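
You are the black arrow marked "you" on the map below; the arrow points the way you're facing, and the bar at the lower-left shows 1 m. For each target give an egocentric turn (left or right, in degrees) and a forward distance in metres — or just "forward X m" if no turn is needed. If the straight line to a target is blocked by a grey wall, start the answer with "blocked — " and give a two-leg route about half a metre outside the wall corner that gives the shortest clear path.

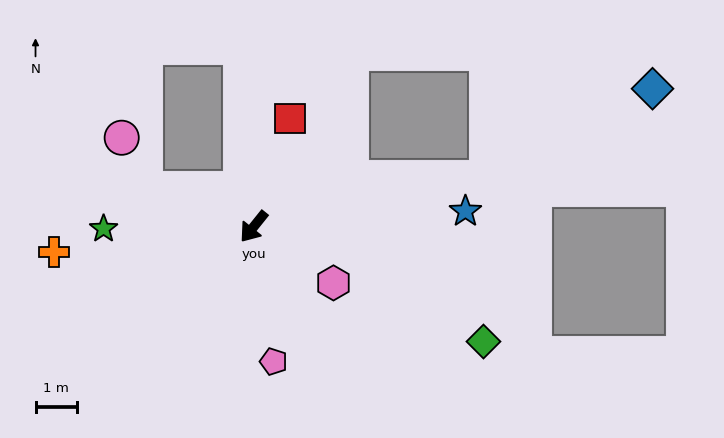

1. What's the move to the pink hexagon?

turn left 94°, forward 2.4 m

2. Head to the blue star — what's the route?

turn left 133°, forward 5.1 m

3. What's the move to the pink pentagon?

turn left 47°, forward 3.3 m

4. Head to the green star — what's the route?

turn right 50°, forward 3.6 m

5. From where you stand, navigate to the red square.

turn right 160°, forward 2.8 m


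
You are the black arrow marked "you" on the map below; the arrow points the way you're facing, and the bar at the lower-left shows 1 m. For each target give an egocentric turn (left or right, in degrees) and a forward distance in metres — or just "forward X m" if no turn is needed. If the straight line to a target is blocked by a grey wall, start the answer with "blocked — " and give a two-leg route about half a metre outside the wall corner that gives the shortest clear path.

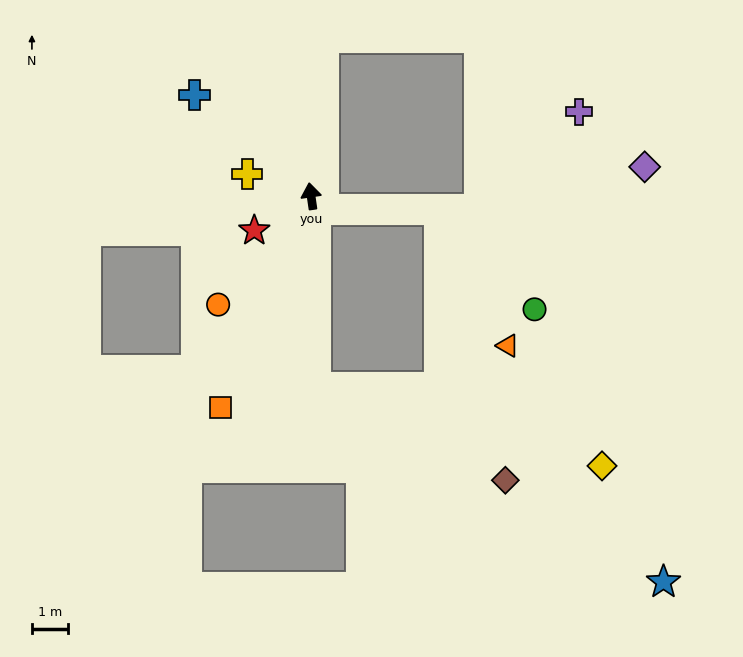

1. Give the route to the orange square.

turn left 148°, forward 6.3 m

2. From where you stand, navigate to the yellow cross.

turn left 63°, forward 1.8 m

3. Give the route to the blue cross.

turn left 41°, forward 4.2 m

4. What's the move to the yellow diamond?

blocked — turn left 173°, forward 5.3 m, then turn left 73°, forward 8.2 m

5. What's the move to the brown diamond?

blocked — turn left 173°, forward 5.3 m, then turn left 63°, forward 5.8 m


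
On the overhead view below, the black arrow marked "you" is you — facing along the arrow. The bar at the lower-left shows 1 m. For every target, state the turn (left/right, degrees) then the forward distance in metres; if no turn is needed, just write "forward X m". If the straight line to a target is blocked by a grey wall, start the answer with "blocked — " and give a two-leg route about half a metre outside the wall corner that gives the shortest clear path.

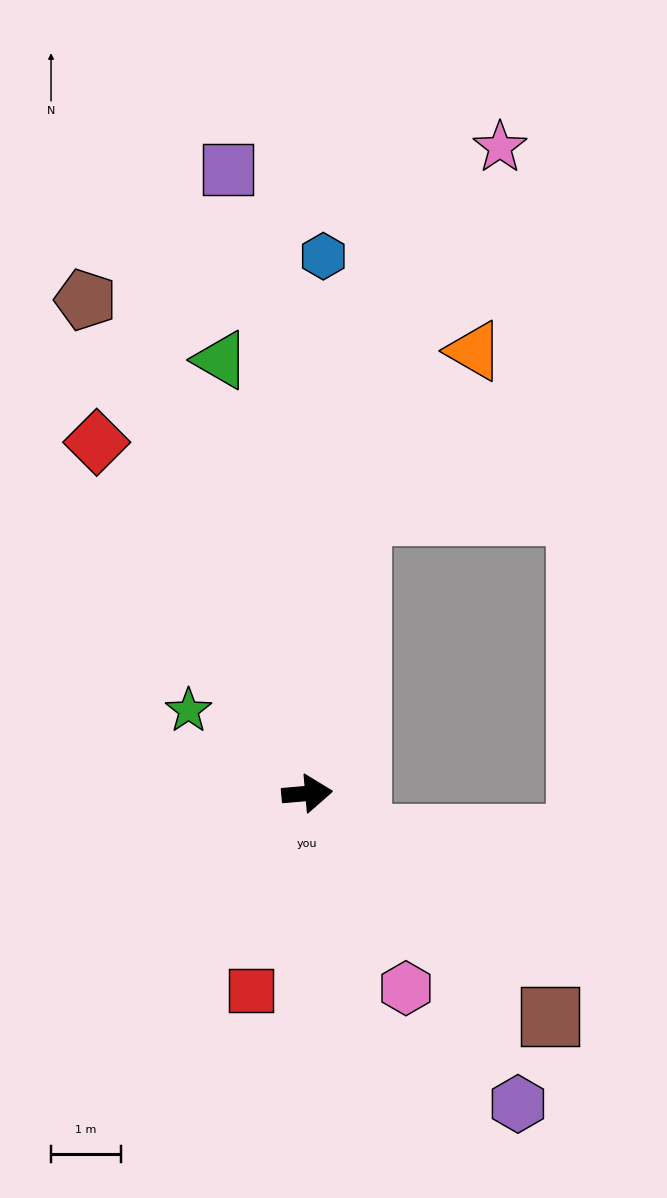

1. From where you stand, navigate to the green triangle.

turn left 96°, forward 6.3 m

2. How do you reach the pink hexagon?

turn right 68°, forward 3.1 m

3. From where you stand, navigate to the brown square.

turn right 48°, forward 4.7 m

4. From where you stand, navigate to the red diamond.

turn left 116°, forward 5.8 m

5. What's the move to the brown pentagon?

turn left 109°, forward 7.7 m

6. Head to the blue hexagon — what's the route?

turn left 83°, forward 7.6 m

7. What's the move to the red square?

turn right 111°, forward 2.9 m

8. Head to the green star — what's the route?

turn left 140°, forward 2.1 m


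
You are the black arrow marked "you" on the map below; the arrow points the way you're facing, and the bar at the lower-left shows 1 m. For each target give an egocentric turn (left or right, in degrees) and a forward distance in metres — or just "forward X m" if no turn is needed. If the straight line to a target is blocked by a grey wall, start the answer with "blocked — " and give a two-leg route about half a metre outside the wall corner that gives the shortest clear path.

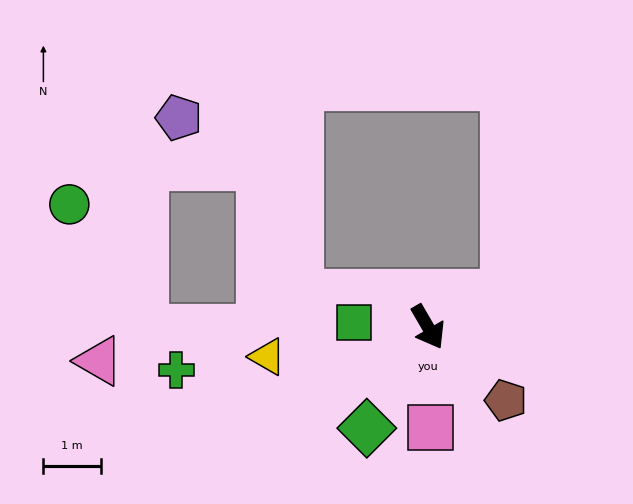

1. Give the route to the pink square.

turn right 29°, forward 1.8 m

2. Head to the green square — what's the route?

turn right 124°, forward 1.3 m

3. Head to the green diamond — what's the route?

turn right 61°, forward 2.1 m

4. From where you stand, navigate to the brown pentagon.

turn left 17°, forward 1.9 m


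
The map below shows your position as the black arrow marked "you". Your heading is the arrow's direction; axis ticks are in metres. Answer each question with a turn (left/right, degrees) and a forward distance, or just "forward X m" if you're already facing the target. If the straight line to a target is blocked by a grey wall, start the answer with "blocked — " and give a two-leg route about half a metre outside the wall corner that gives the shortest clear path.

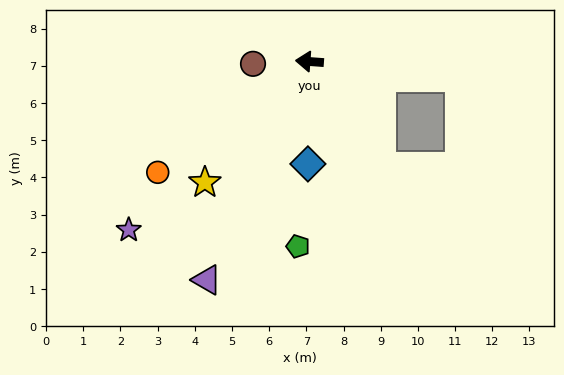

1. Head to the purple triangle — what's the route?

turn left 69°, forward 6.5 m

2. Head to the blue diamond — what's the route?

turn left 93°, forward 2.8 m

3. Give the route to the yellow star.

turn left 53°, forward 4.3 m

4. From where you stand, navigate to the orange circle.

turn left 40°, forward 5.1 m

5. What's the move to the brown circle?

turn left 7°, forward 1.5 m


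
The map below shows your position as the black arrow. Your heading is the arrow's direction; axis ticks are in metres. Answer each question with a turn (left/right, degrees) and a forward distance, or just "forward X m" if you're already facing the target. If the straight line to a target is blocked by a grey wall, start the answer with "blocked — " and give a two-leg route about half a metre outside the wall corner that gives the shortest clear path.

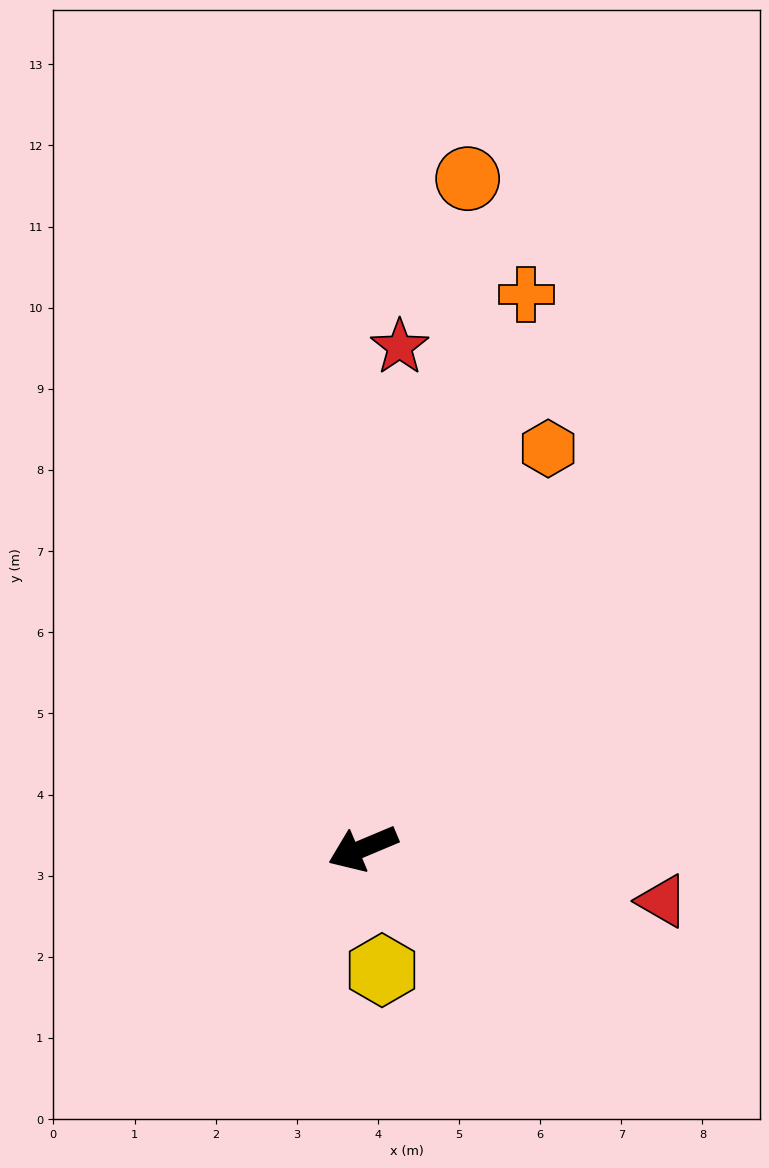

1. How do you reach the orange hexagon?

turn right 138°, forward 5.4 m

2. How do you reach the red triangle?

turn left 147°, forward 3.7 m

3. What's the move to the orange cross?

turn right 129°, forward 7.1 m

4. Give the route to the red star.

turn right 117°, forward 6.2 m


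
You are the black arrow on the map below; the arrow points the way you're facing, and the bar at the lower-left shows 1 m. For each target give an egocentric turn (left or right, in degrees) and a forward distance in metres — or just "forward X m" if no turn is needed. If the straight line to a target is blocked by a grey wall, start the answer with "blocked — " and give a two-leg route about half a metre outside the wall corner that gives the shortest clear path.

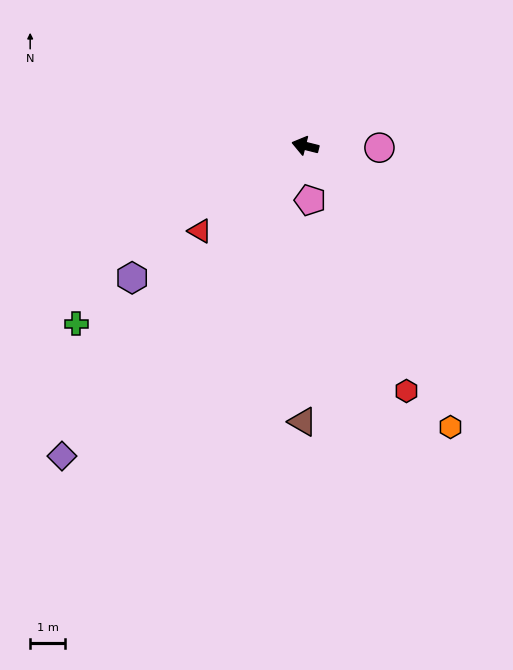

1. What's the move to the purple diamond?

turn left 66°, forward 11.2 m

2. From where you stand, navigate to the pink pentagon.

turn left 109°, forward 1.5 m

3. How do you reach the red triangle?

turn left 53°, forward 3.8 m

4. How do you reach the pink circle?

turn right 167°, forward 2.1 m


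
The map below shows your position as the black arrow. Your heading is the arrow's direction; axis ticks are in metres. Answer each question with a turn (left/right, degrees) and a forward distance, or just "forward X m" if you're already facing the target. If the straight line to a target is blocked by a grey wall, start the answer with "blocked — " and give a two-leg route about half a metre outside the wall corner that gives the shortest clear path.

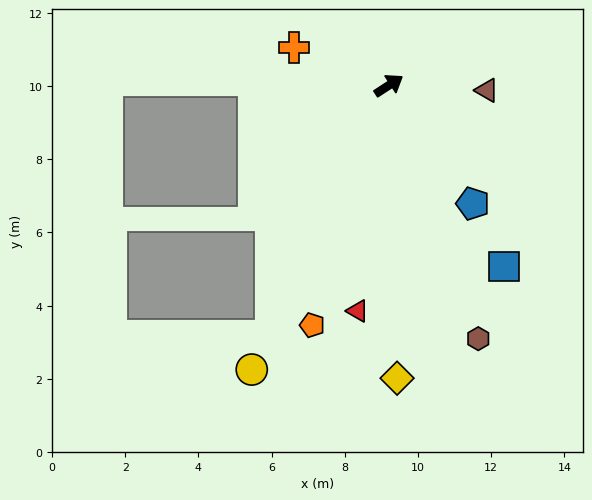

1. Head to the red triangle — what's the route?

turn right 131°, forward 6.2 m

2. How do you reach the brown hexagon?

turn right 104°, forward 7.3 m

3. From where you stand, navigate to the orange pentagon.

turn right 141°, forward 6.9 m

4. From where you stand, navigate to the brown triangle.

turn right 36°, forward 2.7 m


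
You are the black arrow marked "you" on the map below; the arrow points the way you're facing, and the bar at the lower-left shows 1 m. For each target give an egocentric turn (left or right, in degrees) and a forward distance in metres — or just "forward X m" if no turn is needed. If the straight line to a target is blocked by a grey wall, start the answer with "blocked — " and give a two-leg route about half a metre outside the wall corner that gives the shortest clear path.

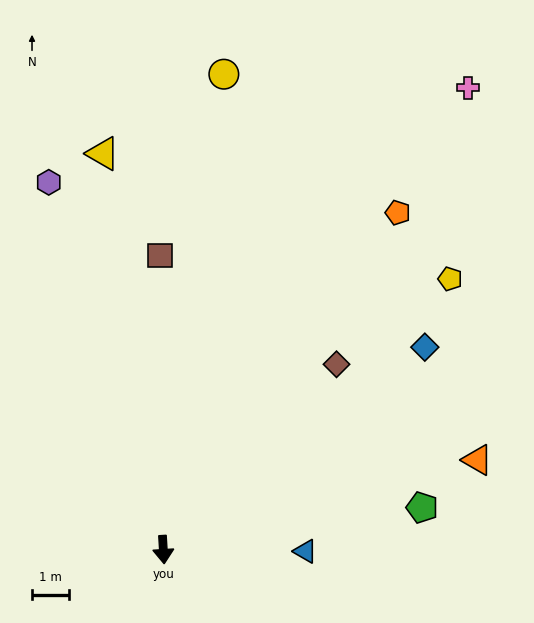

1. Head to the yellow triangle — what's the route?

turn right 175°, forward 10.7 m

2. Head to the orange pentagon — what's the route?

turn left 142°, forward 11.0 m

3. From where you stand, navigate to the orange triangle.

turn left 103°, forward 8.7 m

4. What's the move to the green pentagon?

turn left 96°, forward 7.0 m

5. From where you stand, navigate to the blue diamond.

turn left 124°, forward 8.8 m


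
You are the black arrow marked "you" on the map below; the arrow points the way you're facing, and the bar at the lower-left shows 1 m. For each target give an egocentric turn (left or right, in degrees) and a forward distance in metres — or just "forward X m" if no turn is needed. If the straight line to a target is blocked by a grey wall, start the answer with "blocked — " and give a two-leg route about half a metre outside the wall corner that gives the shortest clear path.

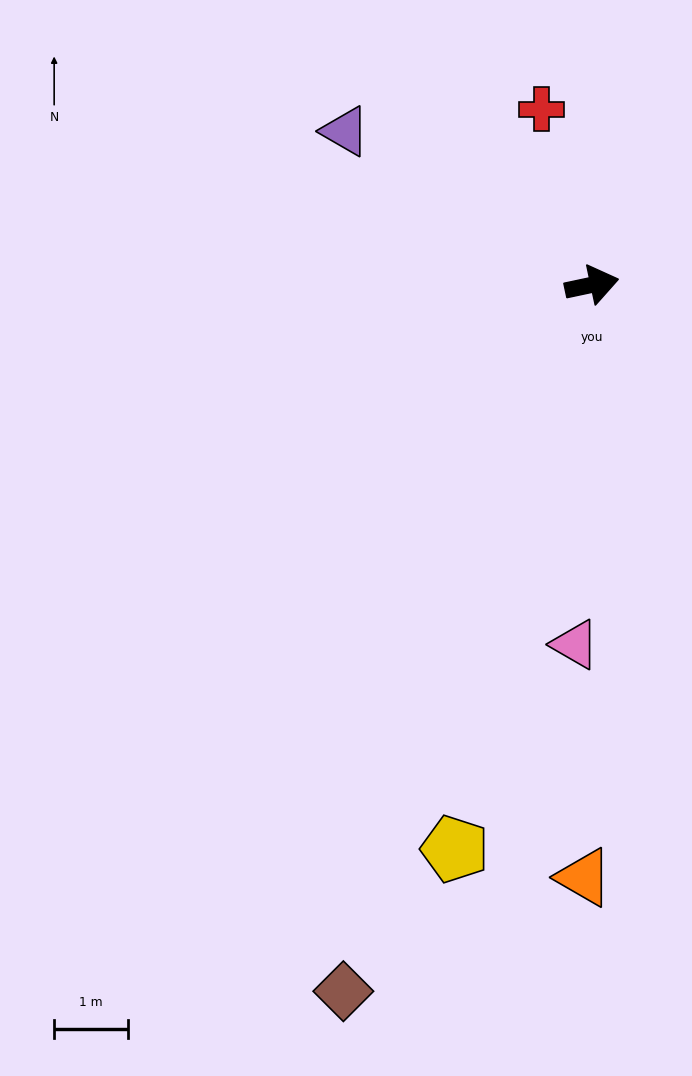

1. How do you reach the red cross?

turn left 94°, forward 2.5 m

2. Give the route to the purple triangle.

turn left 136°, forward 3.9 m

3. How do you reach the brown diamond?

turn right 121°, forward 10.1 m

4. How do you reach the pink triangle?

turn right 105°, forward 4.9 m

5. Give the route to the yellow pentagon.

turn right 116°, forward 7.9 m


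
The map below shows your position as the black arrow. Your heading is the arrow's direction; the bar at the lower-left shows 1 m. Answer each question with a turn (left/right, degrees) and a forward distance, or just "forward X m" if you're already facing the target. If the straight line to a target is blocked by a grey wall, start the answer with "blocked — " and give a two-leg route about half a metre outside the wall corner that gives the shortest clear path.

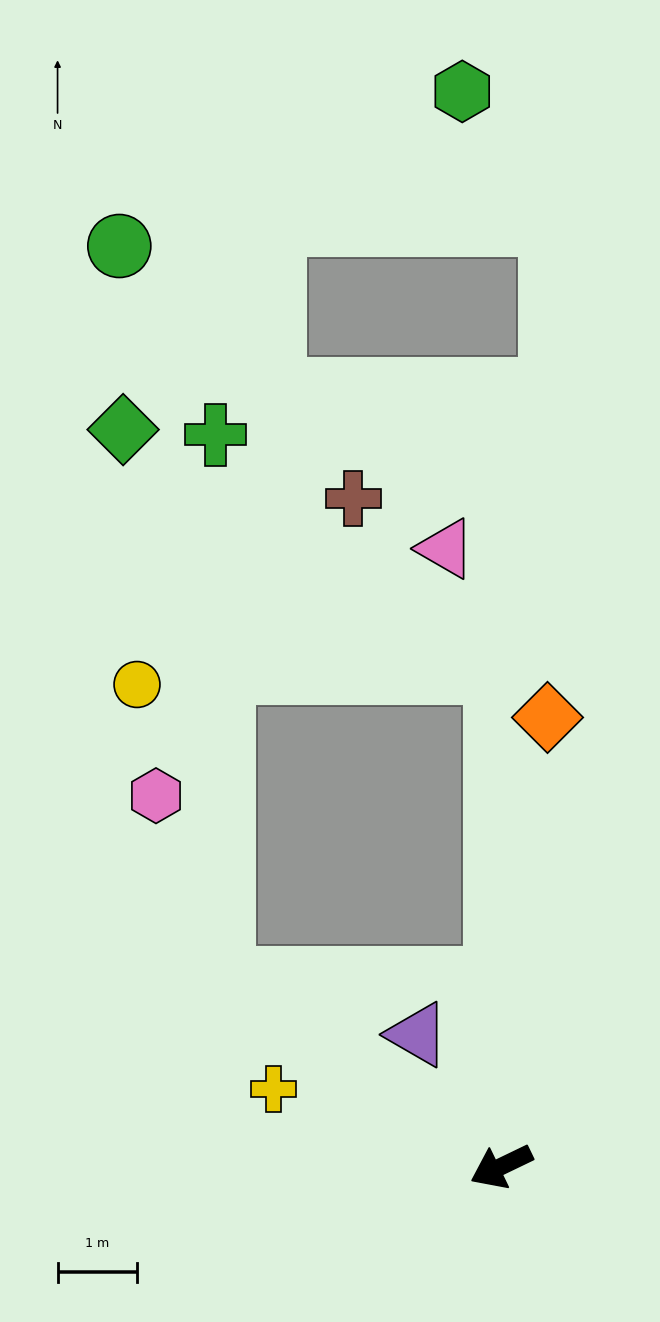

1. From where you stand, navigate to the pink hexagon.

blocked — turn right 59°, forward 4.2 m, then turn right 37°, forward 2.5 m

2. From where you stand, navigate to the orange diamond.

turn right 122°, forward 5.7 m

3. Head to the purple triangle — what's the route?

turn right 83°, forward 2.0 m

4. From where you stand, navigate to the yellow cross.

turn right 45°, forward 3.0 m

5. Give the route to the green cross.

blocked — turn right 59°, forward 4.2 m, then turn right 56°, forward 6.9 m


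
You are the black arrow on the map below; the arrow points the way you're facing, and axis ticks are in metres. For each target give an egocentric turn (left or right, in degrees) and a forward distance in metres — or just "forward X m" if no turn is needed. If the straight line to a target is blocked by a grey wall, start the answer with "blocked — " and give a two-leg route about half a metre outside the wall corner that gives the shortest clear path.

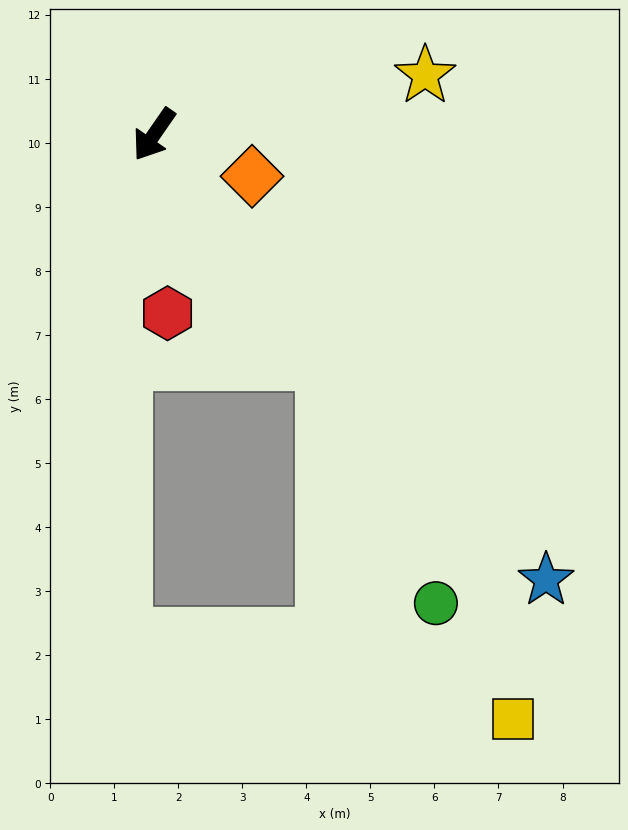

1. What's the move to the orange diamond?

turn left 102°, forward 1.7 m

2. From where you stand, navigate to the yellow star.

turn left 137°, forward 4.3 m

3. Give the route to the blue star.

turn left 76°, forward 9.3 m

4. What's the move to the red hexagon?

turn left 39°, forward 2.8 m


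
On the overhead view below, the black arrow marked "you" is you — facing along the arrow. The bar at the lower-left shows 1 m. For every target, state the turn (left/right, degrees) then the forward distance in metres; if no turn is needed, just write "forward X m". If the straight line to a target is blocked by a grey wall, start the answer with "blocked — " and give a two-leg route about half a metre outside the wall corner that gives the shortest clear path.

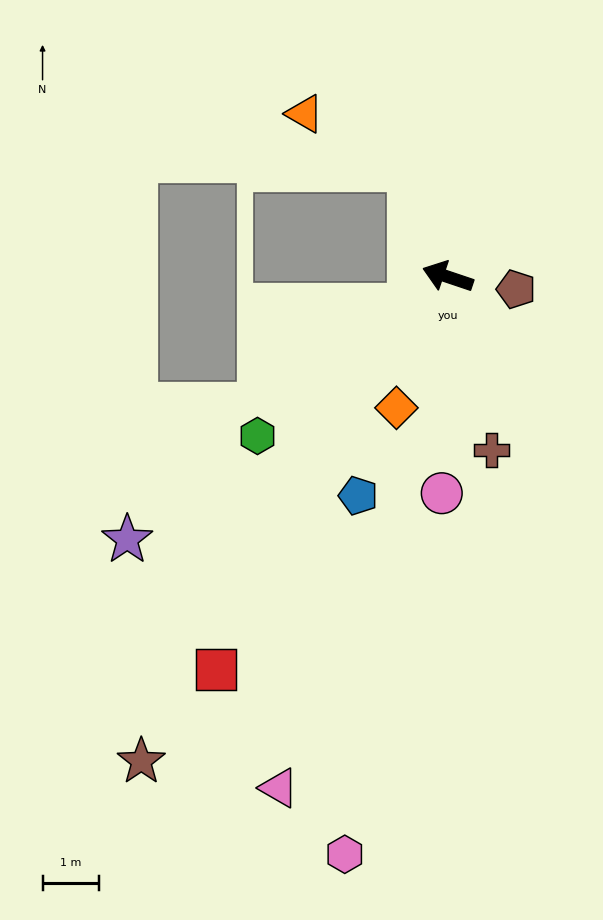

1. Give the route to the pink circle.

turn left 107°, forward 3.9 m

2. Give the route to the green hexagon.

turn left 59°, forward 4.4 m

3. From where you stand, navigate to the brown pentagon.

turn right 172°, forward 1.2 m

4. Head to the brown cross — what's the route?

turn left 123°, forward 3.2 m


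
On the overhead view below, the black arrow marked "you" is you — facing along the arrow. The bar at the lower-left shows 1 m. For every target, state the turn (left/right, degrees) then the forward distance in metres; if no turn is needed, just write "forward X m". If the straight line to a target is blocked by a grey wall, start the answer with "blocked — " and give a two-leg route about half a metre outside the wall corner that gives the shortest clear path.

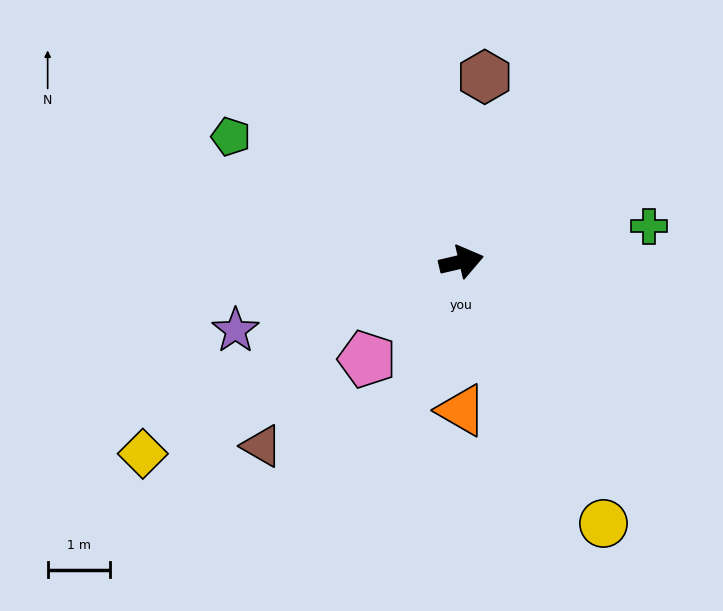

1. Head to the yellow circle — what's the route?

turn right 75°, forward 4.7 m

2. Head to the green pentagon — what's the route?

turn left 138°, forward 4.2 m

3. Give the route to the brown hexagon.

turn left 70°, forward 3.0 m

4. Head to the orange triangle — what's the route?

turn right 103°, forward 2.4 m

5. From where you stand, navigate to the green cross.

turn right 3°, forward 3.0 m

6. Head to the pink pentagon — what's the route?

turn right 147°, forward 2.2 m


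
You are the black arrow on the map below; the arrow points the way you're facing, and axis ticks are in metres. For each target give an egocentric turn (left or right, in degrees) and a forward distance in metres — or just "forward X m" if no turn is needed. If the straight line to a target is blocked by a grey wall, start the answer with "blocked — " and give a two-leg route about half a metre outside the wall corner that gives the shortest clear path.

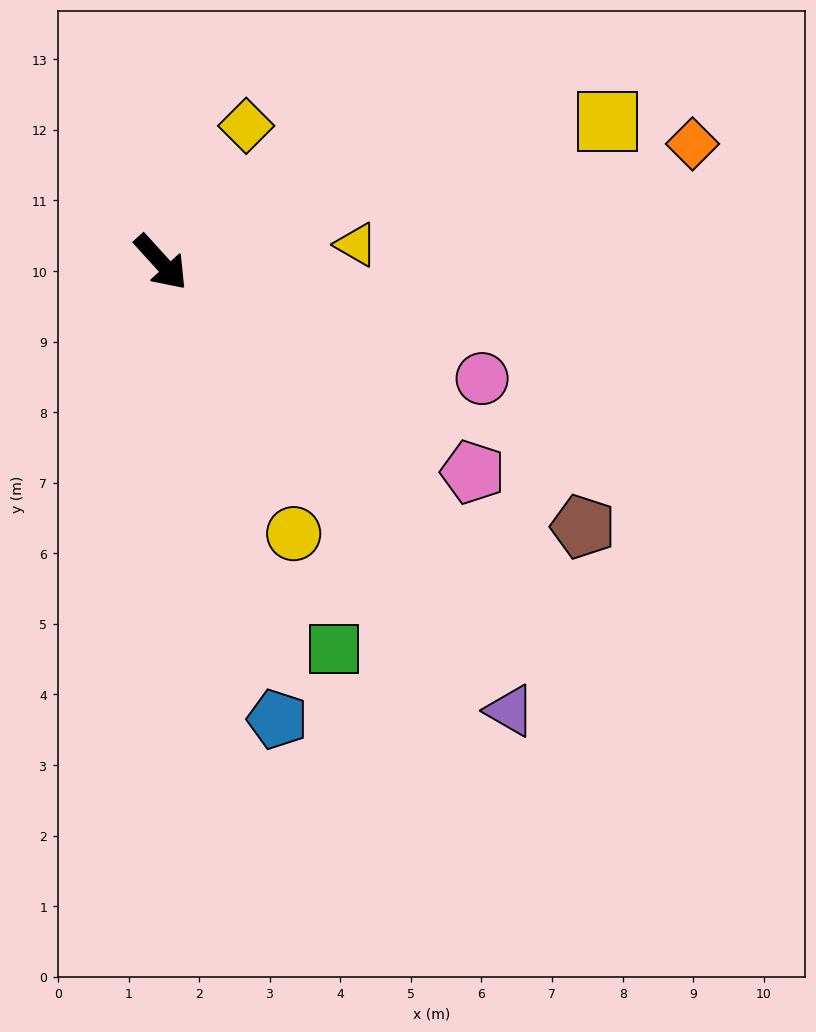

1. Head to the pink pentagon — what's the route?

turn left 14°, forward 5.3 m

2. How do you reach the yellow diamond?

turn left 106°, forward 2.3 m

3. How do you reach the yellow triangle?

turn left 53°, forward 2.8 m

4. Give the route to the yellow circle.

turn right 16°, forward 4.3 m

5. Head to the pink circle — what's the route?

turn left 28°, forward 4.8 m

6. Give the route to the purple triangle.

turn right 4°, forward 8.1 m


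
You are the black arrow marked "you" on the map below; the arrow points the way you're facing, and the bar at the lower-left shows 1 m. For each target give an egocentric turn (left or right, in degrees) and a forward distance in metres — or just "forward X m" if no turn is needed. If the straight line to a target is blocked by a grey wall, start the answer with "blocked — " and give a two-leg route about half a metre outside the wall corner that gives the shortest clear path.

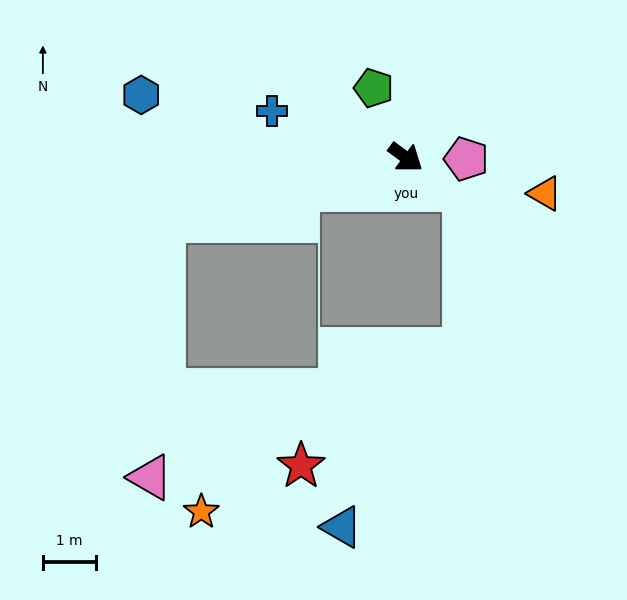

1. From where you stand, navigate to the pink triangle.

blocked — turn right 129°, forward 4.7 m, then turn left 72°, forward 4.8 m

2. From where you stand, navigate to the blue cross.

turn right 163°, forward 2.7 m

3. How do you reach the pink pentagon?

turn left 35°, forward 1.1 m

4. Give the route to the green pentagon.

turn left 151°, forward 1.4 m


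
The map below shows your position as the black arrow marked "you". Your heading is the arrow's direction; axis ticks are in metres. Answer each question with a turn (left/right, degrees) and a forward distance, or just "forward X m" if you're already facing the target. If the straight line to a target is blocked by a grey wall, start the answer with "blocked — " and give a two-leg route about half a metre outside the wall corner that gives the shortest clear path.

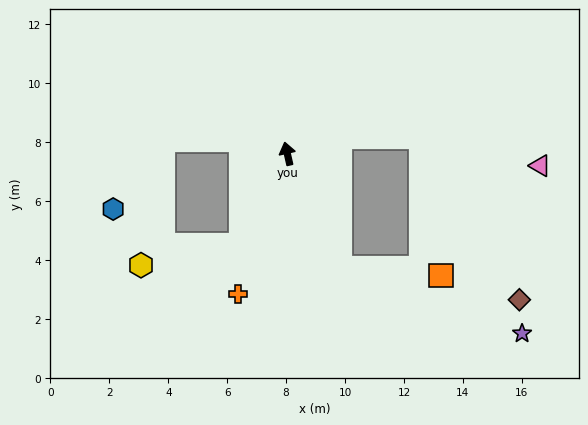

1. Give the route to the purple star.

blocked — turn right 168°, forward 4.3 m, then turn left 45°, forward 6.6 m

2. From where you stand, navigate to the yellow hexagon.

blocked — turn left 140°, forward 3.5 m, then turn right 52°, forward 3.5 m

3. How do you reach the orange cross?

turn left 148°, forward 5.1 m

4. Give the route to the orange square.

blocked — turn right 168°, forward 4.3 m, then turn left 61°, forward 3.4 m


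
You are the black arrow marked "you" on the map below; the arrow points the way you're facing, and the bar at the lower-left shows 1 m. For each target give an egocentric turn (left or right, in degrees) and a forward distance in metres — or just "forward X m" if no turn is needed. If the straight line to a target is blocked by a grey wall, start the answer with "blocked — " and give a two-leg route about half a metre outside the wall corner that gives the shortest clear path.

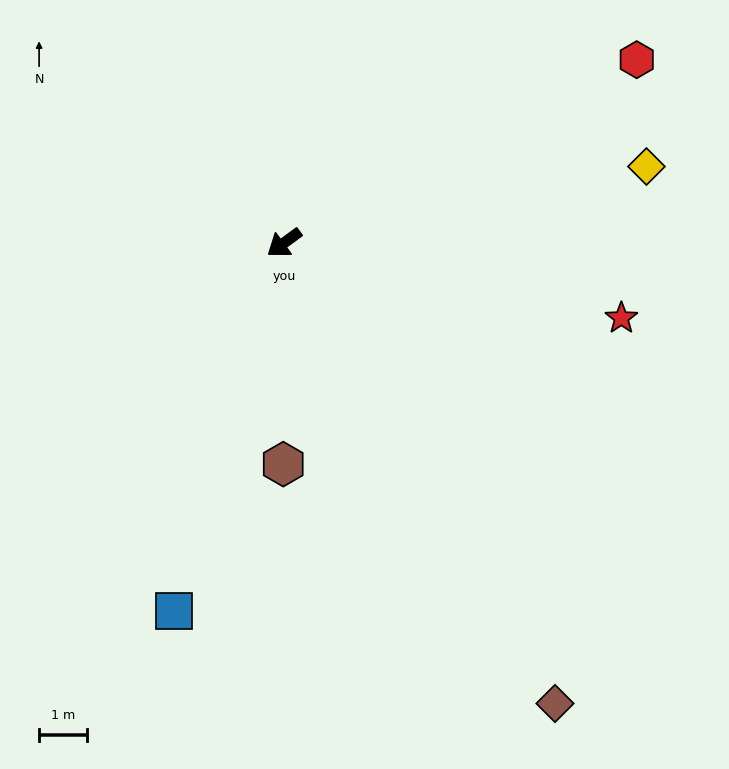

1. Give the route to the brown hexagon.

turn left 54°, forward 4.6 m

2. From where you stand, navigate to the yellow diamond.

turn left 156°, forward 7.7 m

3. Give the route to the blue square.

turn left 37°, forward 8.0 m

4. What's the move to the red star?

turn left 131°, forward 7.2 m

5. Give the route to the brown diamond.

turn left 84°, forward 11.1 m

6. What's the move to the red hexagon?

turn left 171°, forward 8.2 m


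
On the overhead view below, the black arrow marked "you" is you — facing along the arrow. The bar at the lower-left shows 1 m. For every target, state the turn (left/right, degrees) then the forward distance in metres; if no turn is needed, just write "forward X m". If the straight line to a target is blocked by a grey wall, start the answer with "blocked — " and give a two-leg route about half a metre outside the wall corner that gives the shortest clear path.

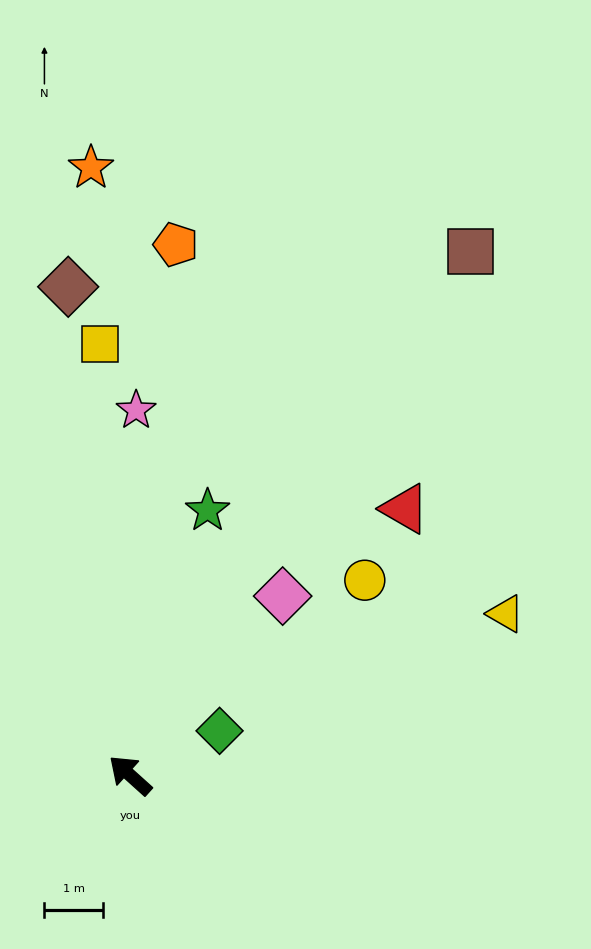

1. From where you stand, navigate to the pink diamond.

turn right 88°, forward 4.0 m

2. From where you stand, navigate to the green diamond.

turn right 112°, forward 1.7 m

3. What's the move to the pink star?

turn right 49°, forward 6.2 m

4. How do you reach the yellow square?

turn right 44°, forward 7.4 m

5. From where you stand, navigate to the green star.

turn right 64°, forward 4.7 m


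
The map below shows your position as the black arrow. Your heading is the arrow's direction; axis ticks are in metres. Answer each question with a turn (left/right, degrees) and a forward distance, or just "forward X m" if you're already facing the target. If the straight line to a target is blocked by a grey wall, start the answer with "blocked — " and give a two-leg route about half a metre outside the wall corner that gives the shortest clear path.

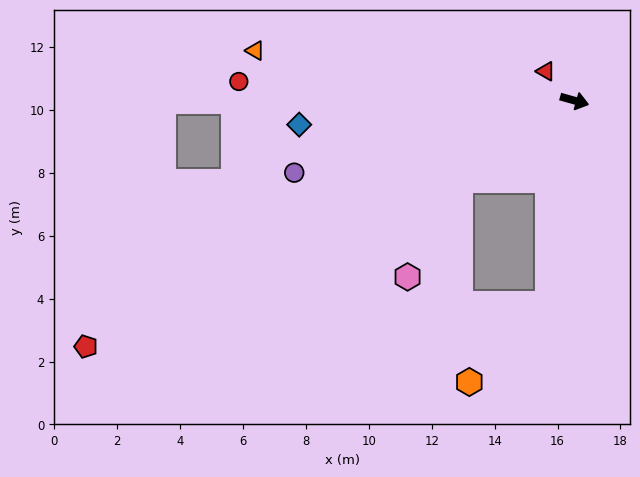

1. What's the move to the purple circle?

turn right 150°, forward 9.2 m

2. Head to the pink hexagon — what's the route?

blocked — turn right 130°, forward 4.4 m, then turn left 28°, forward 3.5 m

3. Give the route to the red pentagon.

turn right 138°, forward 17.4 m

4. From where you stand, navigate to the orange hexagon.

blocked — turn right 82°, forward 6.5 m, then turn right 38°, forward 3.5 m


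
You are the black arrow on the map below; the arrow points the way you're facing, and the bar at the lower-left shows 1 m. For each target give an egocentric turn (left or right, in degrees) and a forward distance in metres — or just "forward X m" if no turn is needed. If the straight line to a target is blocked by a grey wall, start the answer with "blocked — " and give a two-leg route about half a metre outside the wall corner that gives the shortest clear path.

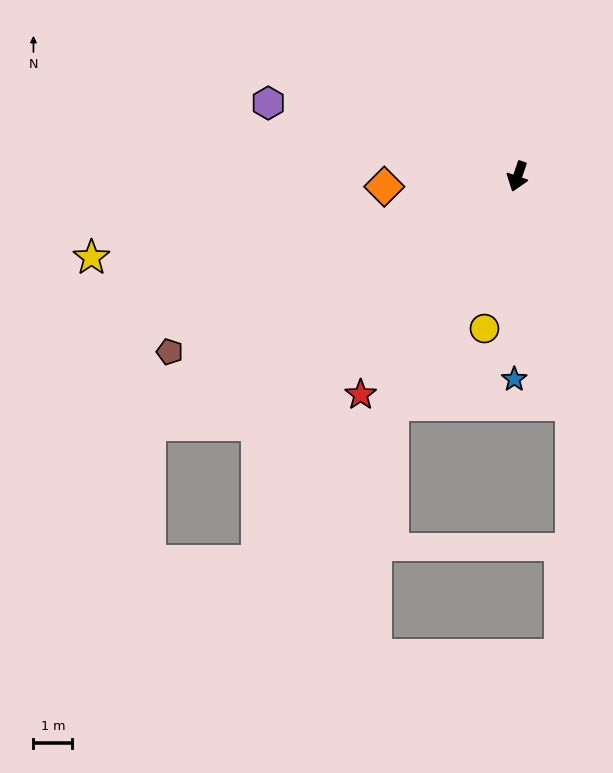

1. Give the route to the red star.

turn right 17°, forward 6.9 m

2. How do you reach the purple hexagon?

turn right 88°, forward 6.7 m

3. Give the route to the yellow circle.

turn left 7°, forward 4.0 m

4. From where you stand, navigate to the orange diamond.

turn right 67°, forward 3.4 m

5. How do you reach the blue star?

turn left 18°, forward 5.2 m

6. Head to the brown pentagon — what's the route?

turn right 44°, forward 10.0 m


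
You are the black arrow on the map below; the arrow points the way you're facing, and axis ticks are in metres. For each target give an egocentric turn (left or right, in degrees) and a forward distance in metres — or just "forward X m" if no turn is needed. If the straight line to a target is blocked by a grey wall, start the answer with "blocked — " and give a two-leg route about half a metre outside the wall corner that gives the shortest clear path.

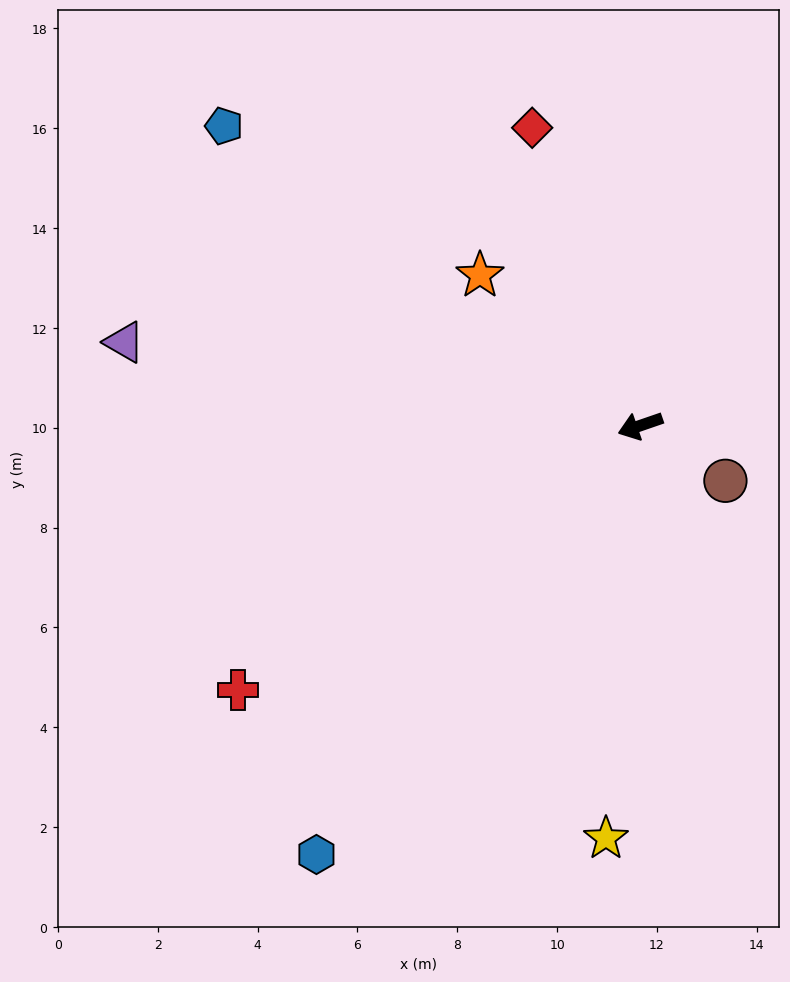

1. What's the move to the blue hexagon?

turn left 34°, forward 10.8 m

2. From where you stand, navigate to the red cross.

turn left 14°, forward 9.6 m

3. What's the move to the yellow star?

turn left 66°, forward 8.3 m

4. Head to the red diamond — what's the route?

turn right 89°, forward 6.3 m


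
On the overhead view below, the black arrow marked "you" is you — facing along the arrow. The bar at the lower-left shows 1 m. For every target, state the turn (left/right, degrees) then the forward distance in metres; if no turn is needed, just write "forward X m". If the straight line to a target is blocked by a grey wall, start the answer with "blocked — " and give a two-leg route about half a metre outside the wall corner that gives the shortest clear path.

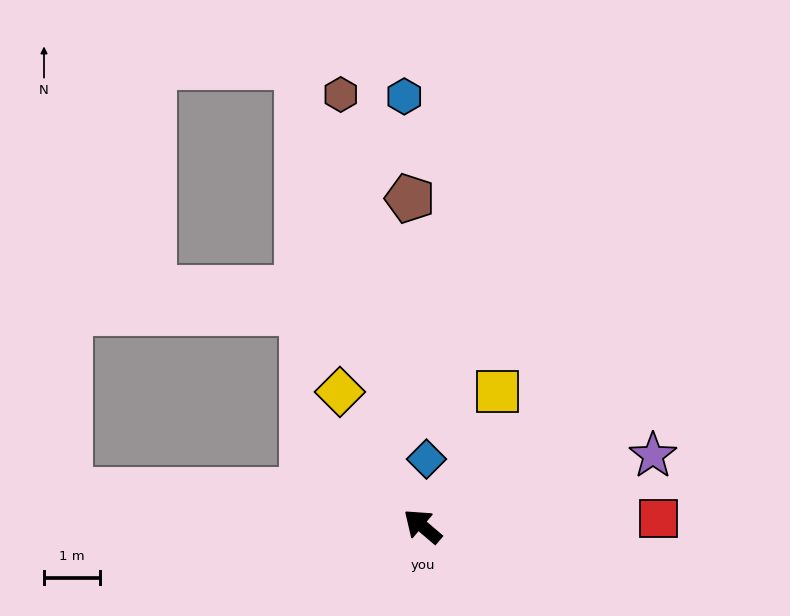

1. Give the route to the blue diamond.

turn right 53°, forward 1.2 m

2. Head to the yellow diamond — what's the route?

turn right 18°, forward 2.8 m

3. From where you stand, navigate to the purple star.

turn right 123°, forward 4.3 m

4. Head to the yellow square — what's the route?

turn right 79°, forward 2.8 m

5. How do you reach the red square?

turn right 138°, forward 4.2 m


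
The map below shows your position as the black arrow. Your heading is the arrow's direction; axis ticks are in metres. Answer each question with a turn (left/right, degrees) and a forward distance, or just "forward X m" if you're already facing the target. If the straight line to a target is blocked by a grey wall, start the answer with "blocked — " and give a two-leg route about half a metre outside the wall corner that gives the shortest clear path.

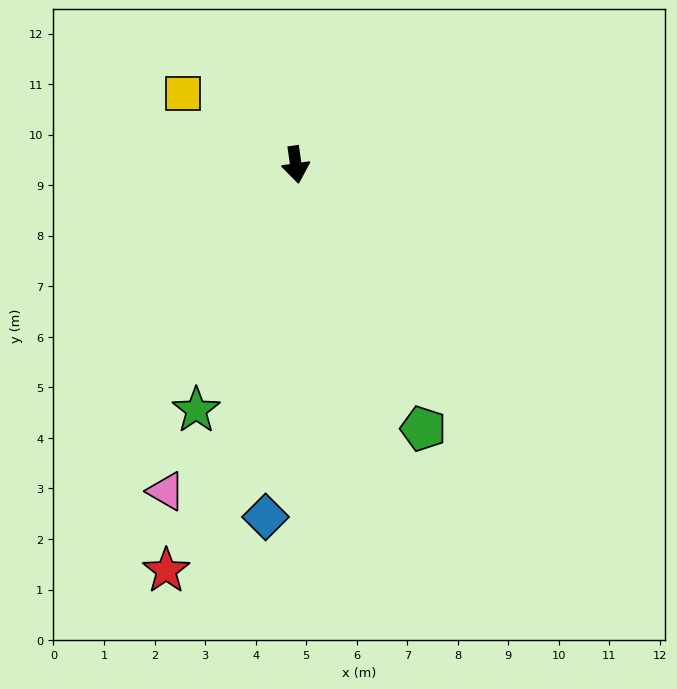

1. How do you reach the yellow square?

turn right 130°, forward 2.6 m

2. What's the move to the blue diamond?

turn right 13°, forward 7.0 m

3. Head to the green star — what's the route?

turn right 30°, forward 5.2 m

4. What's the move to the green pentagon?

turn left 18°, forward 5.8 m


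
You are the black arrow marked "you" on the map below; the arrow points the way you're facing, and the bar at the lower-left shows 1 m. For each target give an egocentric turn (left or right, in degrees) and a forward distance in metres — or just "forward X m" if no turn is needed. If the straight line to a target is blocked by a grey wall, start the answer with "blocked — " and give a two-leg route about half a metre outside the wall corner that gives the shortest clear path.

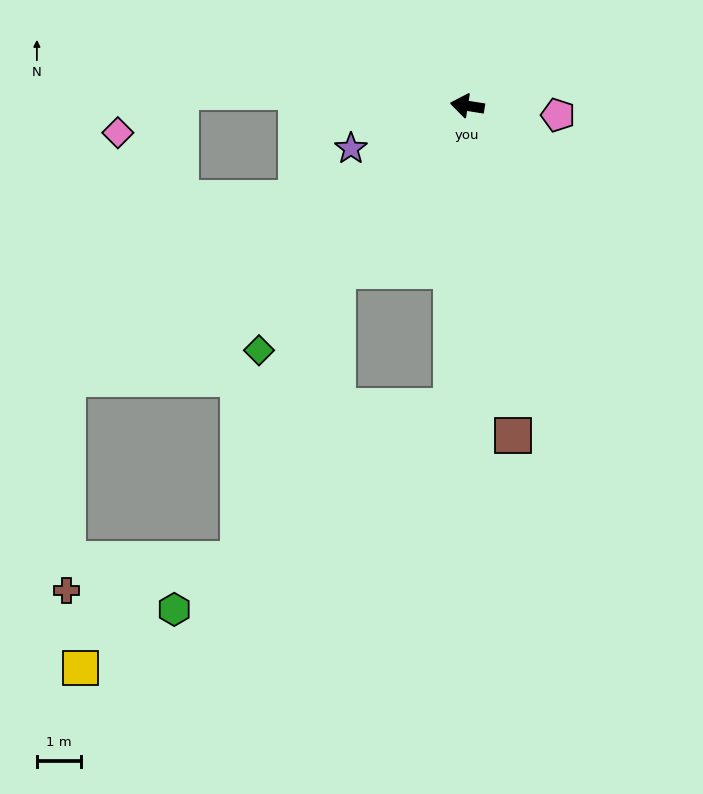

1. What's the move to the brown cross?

blocked — turn left 43°, forward 11.1 m, then turn left 56°, forward 4.8 m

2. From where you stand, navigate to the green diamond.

turn left 59°, forward 7.3 m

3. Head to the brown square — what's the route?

turn left 107°, forward 7.6 m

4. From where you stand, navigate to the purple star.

turn left 29°, forward 2.8 m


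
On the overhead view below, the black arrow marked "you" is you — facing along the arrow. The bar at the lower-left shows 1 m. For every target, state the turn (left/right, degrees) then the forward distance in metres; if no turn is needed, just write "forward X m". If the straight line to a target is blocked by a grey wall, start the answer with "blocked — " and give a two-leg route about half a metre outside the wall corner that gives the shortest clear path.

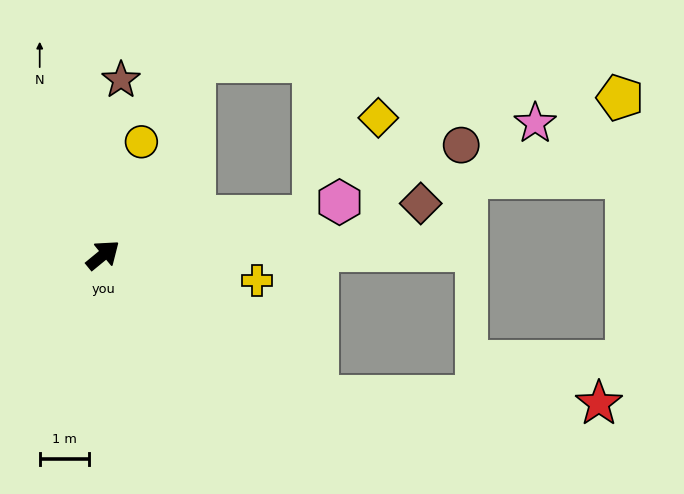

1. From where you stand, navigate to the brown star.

turn left 45°, forward 3.6 m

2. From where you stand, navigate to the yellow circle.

turn left 32°, forward 2.4 m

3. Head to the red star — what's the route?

blocked — turn right 73°, forward 5.3 m, then turn left 32°, forward 5.7 m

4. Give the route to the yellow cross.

turn right 49°, forward 3.2 m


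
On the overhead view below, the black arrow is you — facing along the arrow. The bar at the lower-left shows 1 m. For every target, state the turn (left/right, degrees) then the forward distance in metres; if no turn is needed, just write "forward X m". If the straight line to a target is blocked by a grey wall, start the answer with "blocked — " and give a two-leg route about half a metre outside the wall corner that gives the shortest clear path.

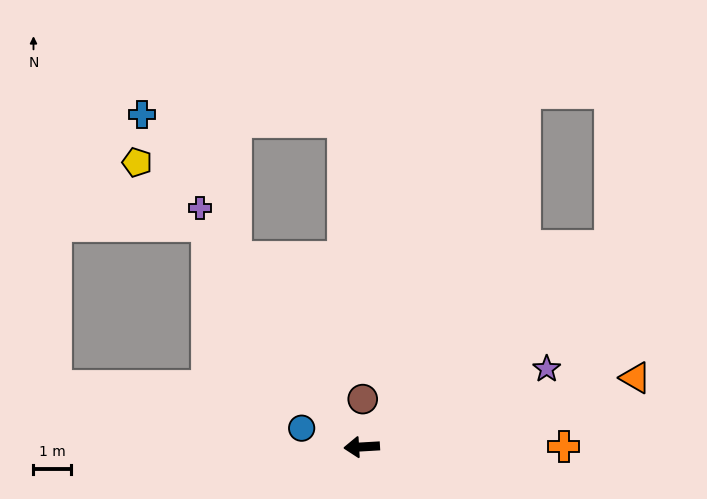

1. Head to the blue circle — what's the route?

turn right 21°, forward 1.7 m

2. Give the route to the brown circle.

turn right 95°, forward 1.3 m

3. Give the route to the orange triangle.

turn right 169°, forward 7.6 m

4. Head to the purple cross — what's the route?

turn right 59°, forward 7.7 m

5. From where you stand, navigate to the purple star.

turn right 160°, forward 5.4 m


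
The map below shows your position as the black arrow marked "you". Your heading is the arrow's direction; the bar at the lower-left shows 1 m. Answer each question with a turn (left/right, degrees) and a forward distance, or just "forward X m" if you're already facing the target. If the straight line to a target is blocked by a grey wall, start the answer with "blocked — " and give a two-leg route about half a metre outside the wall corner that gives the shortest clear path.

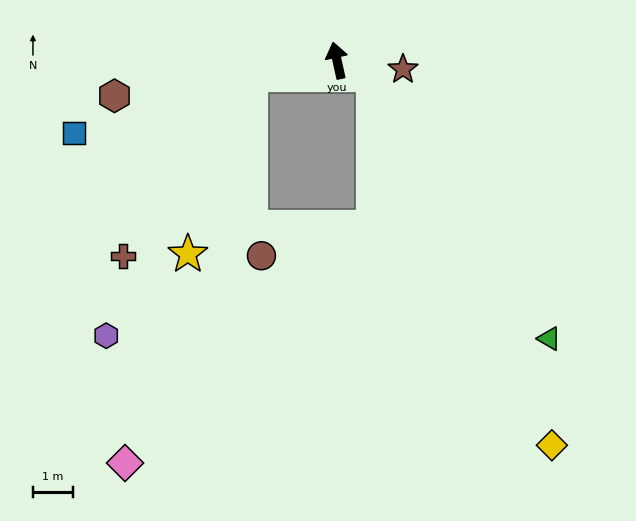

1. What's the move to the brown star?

turn right 110°, forward 1.7 m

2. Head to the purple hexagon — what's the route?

blocked — turn left 87°, forward 2.2 m, then turn left 52°, forward 7.4 m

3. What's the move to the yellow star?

blocked — turn left 87°, forward 2.2 m, then turn left 61°, forward 4.7 m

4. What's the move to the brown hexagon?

turn left 87°, forward 5.6 m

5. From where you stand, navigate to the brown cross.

blocked — turn left 87°, forward 2.2 m, then turn left 45°, forward 5.5 m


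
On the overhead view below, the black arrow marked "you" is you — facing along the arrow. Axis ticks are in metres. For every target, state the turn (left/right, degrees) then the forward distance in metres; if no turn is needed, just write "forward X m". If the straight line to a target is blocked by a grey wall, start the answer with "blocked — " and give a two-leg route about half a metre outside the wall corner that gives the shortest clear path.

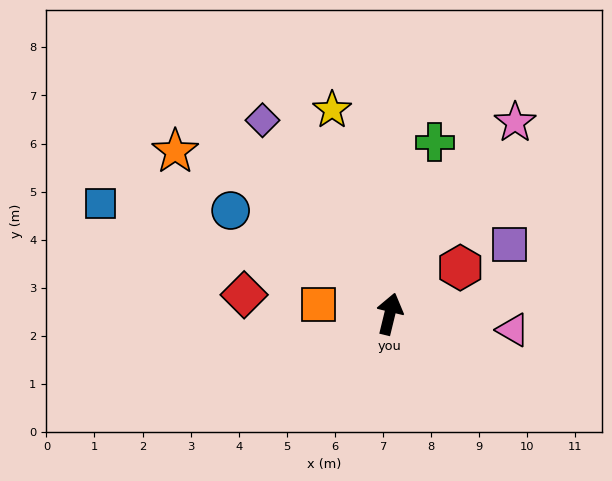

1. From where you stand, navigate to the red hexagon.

turn right 43°, forward 1.8 m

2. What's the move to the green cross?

forward 3.7 m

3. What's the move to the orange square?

turn left 96°, forward 1.5 m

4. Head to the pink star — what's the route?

turn right 20°, forward 4.8 m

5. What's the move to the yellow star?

turn left 29°, forward 4.4 m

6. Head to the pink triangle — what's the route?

turn right 84°, forward 2.6 m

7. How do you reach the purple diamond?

turn left 47°, forward 4.8 m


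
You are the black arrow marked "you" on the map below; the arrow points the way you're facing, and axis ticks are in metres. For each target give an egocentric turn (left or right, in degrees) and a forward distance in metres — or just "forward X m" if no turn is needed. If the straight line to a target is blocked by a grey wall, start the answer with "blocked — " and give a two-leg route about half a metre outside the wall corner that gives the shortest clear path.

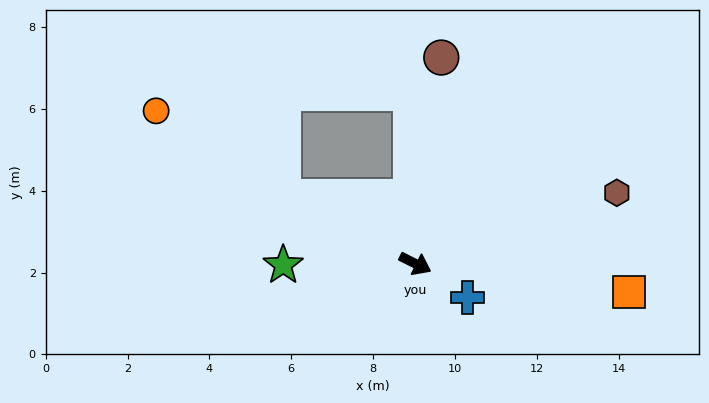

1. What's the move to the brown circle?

turn left 109°, forward 5.1 m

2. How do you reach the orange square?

turn left 19°, forward 5.3 m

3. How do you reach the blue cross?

turn right 6°, forward 1.5 m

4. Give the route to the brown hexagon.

turn left 46°, forward 5.2 m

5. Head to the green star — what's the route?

turn right 153°, forward 3.2 m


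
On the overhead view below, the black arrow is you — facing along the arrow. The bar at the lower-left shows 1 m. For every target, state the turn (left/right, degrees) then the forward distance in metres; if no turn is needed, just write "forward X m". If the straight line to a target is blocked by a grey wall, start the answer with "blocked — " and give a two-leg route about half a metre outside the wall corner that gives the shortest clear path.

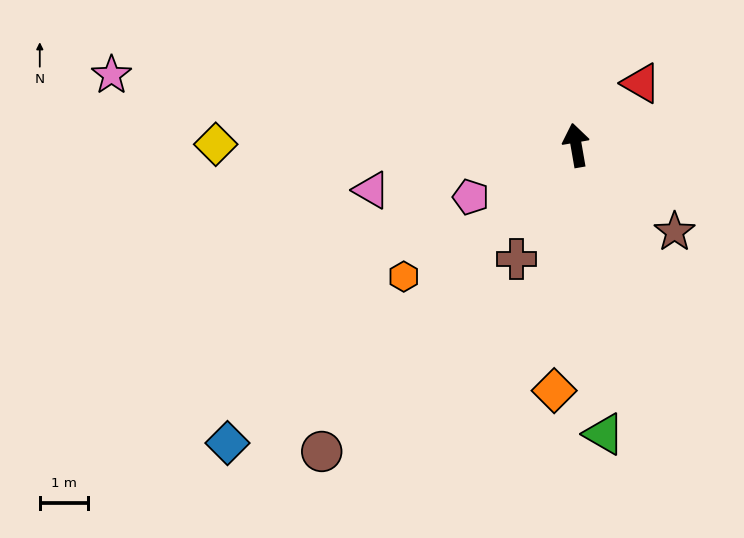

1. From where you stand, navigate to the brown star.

turn right 141°, forward 2.7 m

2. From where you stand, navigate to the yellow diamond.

turn left 80°, forward 7.5 m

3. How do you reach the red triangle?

turn right 56°, forward 1.9 m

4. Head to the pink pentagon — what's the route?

turn left 106°, forward 2.4 m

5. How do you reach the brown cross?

turn left 142°, forward 2.7 m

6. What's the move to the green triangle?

turn left 176°, forward 6.0 m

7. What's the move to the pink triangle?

turn left 93°, forward 4.3 m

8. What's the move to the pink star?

turn left 72°, forward 9.7 m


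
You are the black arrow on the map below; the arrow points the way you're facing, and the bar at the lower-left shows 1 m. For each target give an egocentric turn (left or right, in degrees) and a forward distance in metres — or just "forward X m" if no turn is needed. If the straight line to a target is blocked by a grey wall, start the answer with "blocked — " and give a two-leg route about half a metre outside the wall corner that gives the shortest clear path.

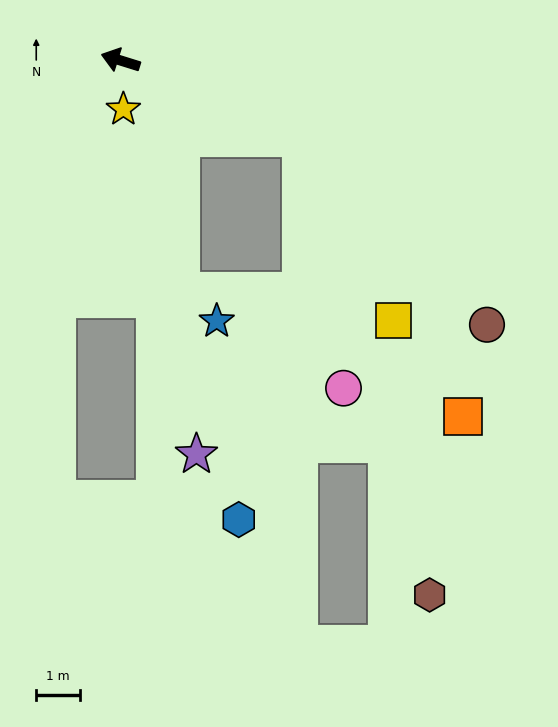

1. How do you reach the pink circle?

blocked — turn left 174°, forward 4.4 m, then turn right 57°, forward 5.8 m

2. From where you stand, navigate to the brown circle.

blocked — turn left 174°, forward 4.4 m, then turn right 22°, forward 6.0 m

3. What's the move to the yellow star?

turn left 111°, forward 1.1 m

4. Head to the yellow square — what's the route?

blocked — turn left 174°, forward 4.4 m, then turn right 40°, forward 4.6 m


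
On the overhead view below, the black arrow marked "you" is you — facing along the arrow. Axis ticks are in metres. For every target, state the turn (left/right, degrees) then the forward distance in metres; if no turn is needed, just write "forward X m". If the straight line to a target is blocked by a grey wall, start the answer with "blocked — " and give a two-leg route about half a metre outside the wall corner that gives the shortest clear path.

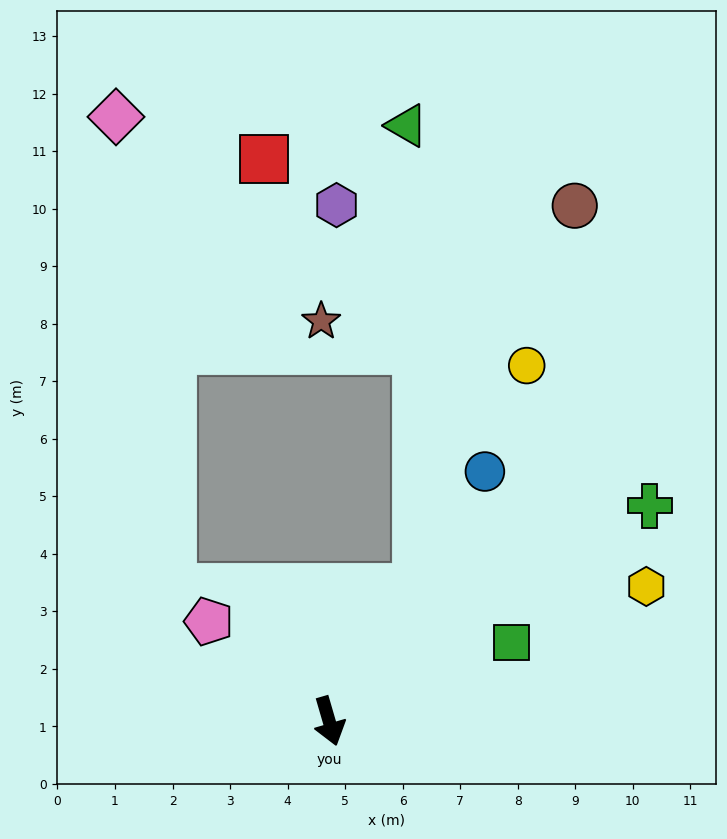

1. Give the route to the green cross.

turn left 108°, forward 6.7 m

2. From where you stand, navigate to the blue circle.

turn left 132°, forward 5.1 m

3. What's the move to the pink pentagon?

turn right 146°, forward 2.7 m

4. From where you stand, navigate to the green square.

turn left 97°, forward 3.5 m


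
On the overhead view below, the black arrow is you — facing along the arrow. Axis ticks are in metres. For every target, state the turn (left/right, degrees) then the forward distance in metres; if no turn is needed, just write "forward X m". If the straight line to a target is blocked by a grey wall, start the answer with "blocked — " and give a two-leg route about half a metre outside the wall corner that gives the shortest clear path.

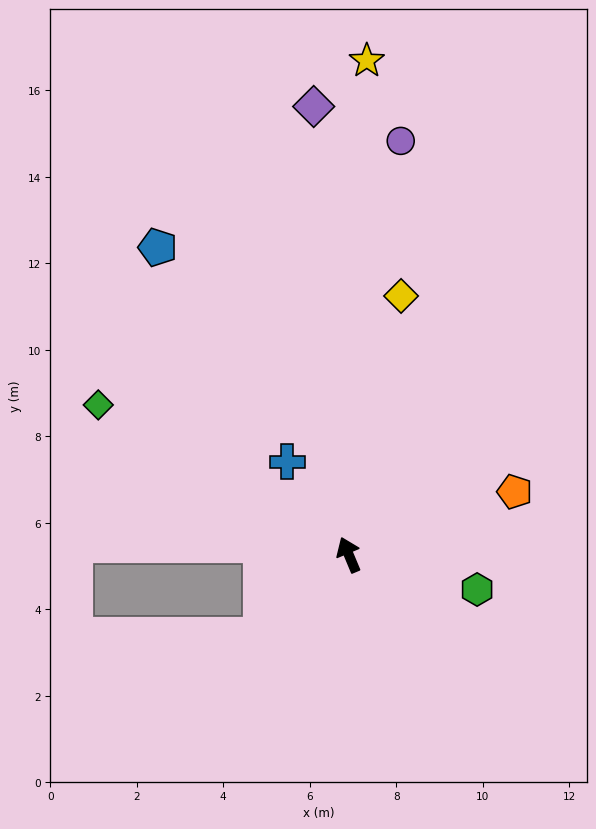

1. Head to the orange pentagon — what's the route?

turn right 92°, forward 4.1 m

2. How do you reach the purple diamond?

turn right 18°, forward 10.4 m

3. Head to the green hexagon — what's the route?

turn right 128°, forward 3.1 m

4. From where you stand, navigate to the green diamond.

turn left 36°, forward 6.8 m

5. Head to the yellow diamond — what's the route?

turn right 34°, forward 6.1 m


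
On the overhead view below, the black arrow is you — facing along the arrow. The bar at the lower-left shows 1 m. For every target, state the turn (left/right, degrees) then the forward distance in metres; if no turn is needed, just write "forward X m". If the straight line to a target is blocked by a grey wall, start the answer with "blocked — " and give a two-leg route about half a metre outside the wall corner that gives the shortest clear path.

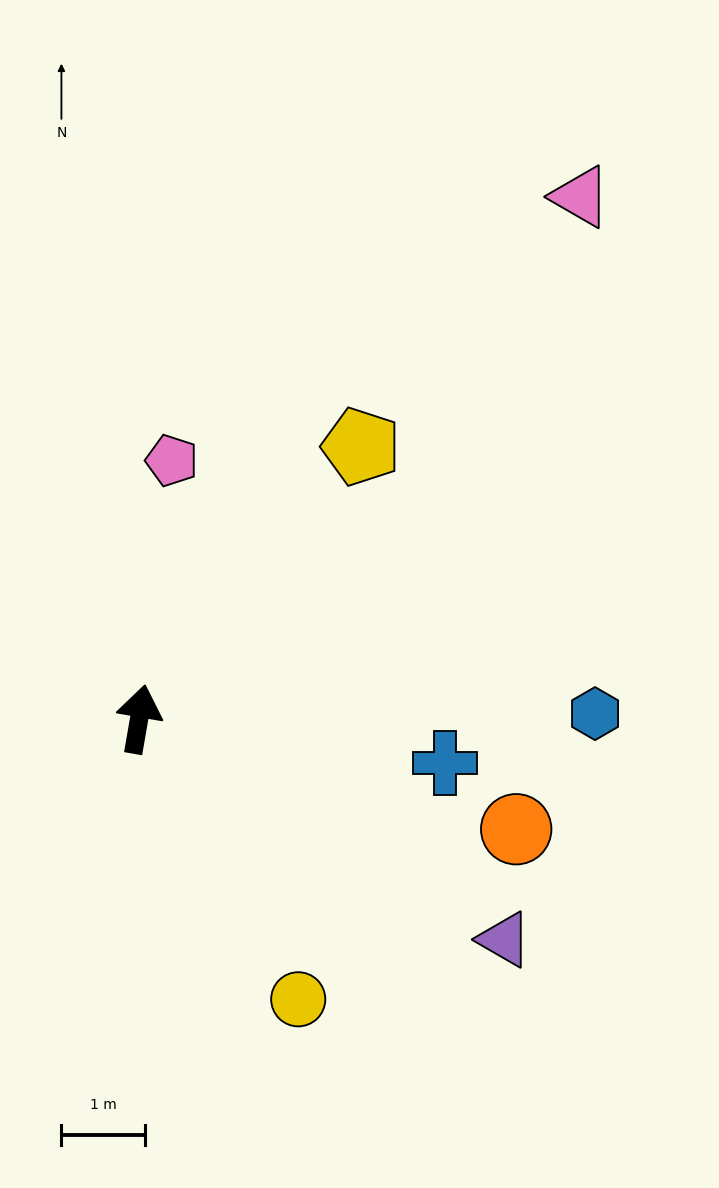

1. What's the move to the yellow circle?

turn right 141°, forward 3.8 m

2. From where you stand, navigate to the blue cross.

turn right 88°, forward 3.7 m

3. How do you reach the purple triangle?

turn right 111°, forward 5.1 m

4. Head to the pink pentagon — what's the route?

turn left 3°, forward 3.1 m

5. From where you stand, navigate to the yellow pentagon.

turn right 29°, forward 4.2 m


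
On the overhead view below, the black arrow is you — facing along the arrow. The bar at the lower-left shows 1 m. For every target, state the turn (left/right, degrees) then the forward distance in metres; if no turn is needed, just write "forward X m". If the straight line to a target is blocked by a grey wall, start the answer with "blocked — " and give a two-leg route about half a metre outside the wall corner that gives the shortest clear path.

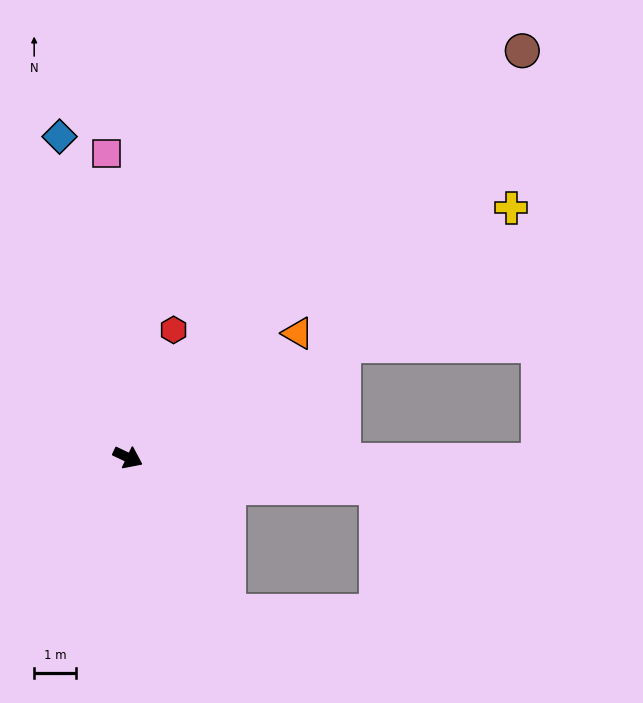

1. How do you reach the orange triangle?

turn left 62°, forward 5.1 m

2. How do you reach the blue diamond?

turn left 127°, forward 7.9 m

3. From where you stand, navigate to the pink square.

turn left 119°, forward 7.3 m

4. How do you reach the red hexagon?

turn left 96°, forward 3.3 m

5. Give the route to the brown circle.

turn left 71°, forward 13.6 m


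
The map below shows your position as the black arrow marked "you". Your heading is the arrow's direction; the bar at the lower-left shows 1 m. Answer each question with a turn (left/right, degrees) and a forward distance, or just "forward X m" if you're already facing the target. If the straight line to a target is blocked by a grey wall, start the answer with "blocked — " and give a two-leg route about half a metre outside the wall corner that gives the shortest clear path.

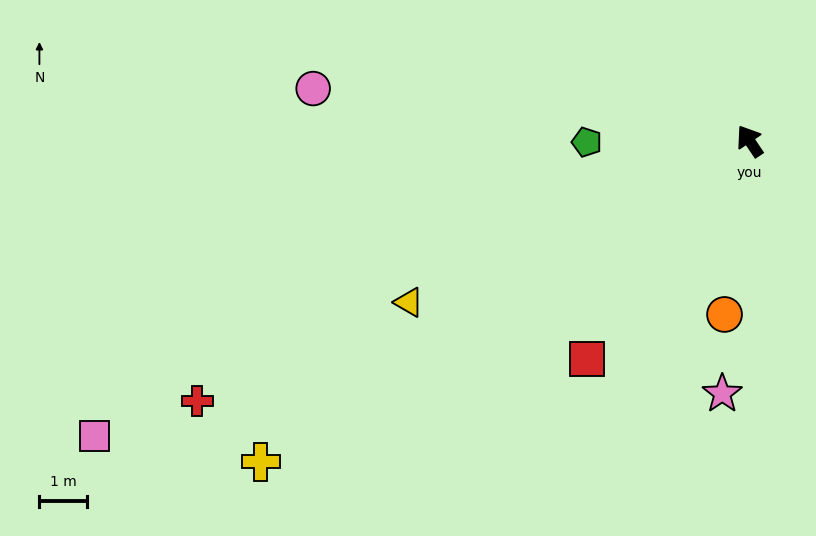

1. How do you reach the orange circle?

turn left 138°, forward 3.7 m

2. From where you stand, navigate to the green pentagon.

turn left 57°, forward 3.5 m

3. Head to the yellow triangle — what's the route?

turn left 82°, forward 8.0 m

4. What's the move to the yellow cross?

turn left 89°, forward 12.4 m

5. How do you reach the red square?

turn left 110°, forward 5.8 m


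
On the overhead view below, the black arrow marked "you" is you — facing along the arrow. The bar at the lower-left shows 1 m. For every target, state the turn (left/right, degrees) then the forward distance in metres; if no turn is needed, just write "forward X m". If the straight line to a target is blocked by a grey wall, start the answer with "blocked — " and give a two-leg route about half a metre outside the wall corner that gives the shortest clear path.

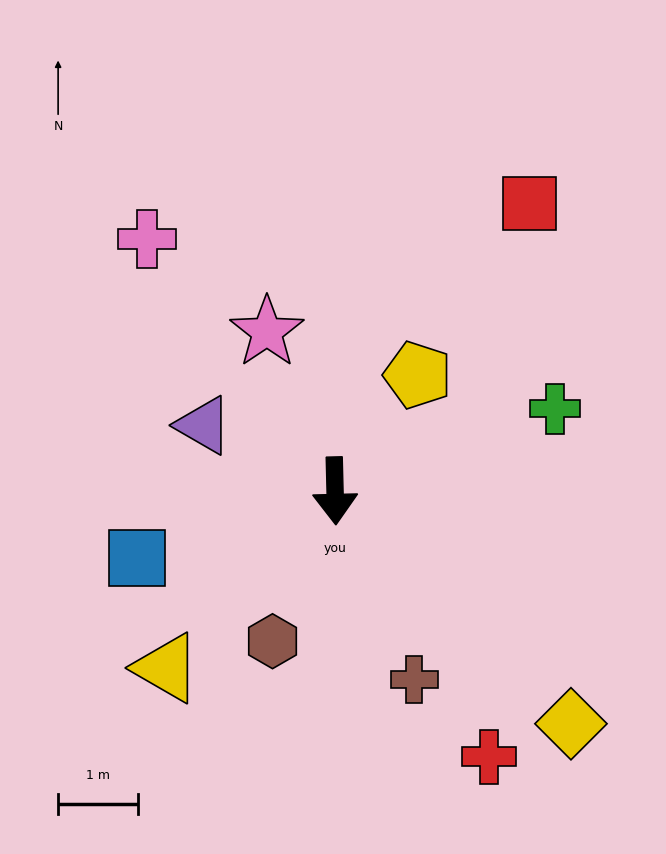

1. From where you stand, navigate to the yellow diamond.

turn left 44°, forward 4.1 m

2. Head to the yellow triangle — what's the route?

turn right 45°, forward 3.0 m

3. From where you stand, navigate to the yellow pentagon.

turn left 143°, forward 1.8 m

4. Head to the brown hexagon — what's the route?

turn right 24°, forward 2.0 m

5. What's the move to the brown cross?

turn left 21°, forward 2.5 m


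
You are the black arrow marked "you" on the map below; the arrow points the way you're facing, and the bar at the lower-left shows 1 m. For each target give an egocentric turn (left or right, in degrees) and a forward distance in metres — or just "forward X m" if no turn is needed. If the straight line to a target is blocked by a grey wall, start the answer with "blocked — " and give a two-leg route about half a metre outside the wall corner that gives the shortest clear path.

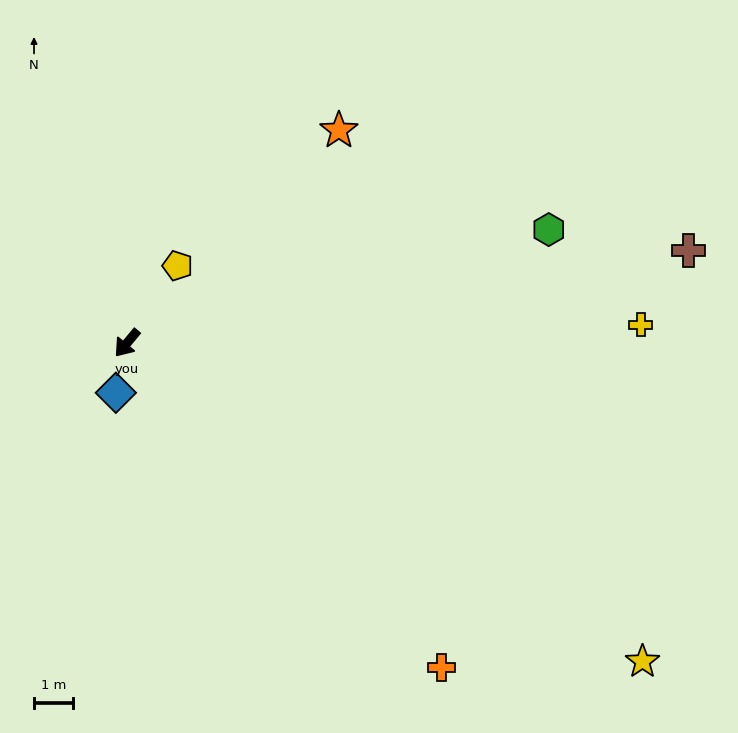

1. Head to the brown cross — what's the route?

turn left 139°, forward 14.5 m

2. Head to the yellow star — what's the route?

turn left 98°, forward 15.4 m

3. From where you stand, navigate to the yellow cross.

turn left 132°, forward 13.1 m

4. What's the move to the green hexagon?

turn left 145°, forward 11.1 m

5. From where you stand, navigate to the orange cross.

turn left 84°, forward 11.5 m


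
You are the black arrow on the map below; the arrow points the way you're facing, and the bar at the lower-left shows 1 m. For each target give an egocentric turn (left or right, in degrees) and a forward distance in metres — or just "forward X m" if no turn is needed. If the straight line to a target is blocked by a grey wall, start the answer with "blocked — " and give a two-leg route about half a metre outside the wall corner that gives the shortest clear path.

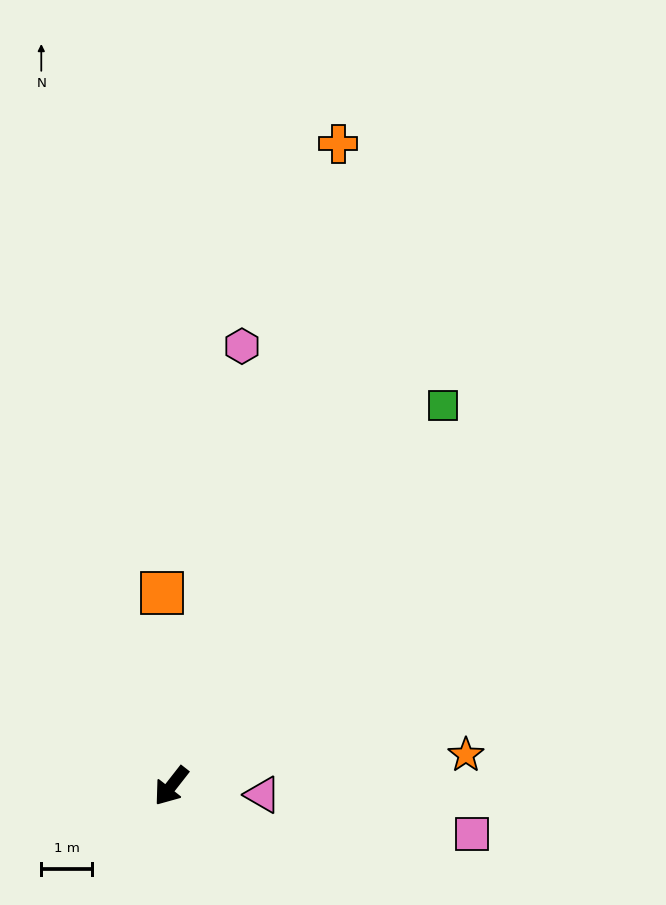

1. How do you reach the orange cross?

turn right 157°, forward 13.0 m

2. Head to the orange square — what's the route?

turn right 139°, forward 3.8 m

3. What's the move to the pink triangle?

turn left 123°, forward 1.8 m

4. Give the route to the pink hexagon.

turn right 151°, forward 8.8 m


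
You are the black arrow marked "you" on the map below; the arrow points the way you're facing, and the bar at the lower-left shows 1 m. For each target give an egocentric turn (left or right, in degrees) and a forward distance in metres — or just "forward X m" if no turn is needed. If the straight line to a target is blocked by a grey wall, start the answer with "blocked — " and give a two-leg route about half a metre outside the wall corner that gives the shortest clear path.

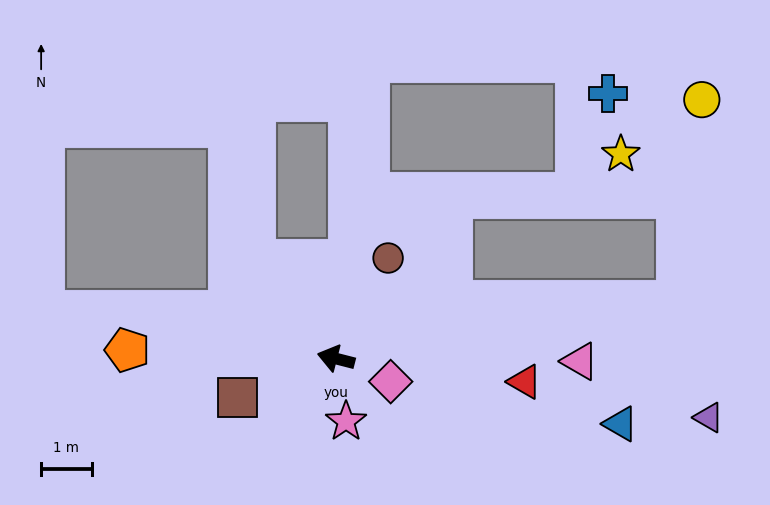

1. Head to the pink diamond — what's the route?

turn left 172°, forward 1.2 m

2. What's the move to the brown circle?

turn right 103°, forward 2.2 m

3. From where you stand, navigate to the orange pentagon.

turn left 12°, forward 4.1 m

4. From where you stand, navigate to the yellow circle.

blocked — turn right 156°, forward 6.9 m, then turn left 73°, forward 4.0 m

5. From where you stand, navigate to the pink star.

turn left 113°, forward 1.3 m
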